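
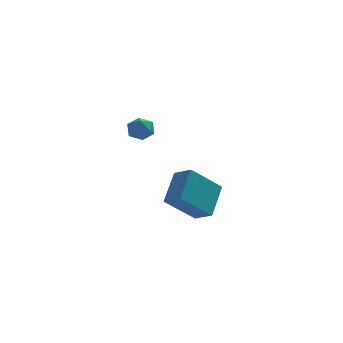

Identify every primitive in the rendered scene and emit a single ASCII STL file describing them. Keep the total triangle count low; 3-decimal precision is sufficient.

solid 
facet normal -0.616 -0.500 0.609
outer loop
vertex -4.517 -1.373 1.901
vertex -4.263 -1.983 1.657
vertex -3.963 -1.673 2.215
endloop
endfacet
facet normal -0.435 0.129 0.891
outer loop
vertex -4.517 -1.373 1.901
vertex -3.963 -1.673 2.215
vertex -3.973 -0.977 2.109
endloop
endfacet
facet normal -0.633 0.641 0.435
outer loop
vertex -4.517 -1.373 1.901
vertex -3.973 -0.977 2.109
vertex -4.279 -0.856 1.486
endloop
endfacet
facet normal -0.936 0.328 -0.129
outer loop
vertex -4.517 -1.373 1.901
vertex -4.279 -0.856 1.486
vertex -4.458 -1.477 1.207
endloop
endfacet
facet normal -0.926 -0.377 -0.022
outer loop
vertex -4.517 -1.373 1.901
vertex -4.458 -1.477 1.207
vertex -4.263 -1.983 1.657
endloop
endfacet
facet normal 0.278 0.149 0.949
outer loop
vertex -3.973 -0.977 2.109
vertex -3.963 -1.673 2.215
vertex -3.382 -1.343 1.993
endloop
endfacet
facet normal -0.016 -0.870 0.492
outer loop
vertex -3.963 -1.673 2.215
vertex -4.263 -1.983 1.657
vertex -3.561 -1.964 1.714
endloop
endfacet
facet normal -0.519 -0.671 -0.529
outer loop
vertex -4.263 -1.983 1.657
vertex -4.458 -1.477 1.207
vertex -3.867 -1.843 1.091
endloop
endfacet
facet normal -0.535 0.470 -0.702
outer loop
vertex -4.458 -1.477 1.207
vertex -4.279 -0.856 1.486
vertex -3.877 -1.147 0.985
endloop
endfacet
facet normal -0.044 0.977 0.211
outer loop
vertex -4.279 -0.856 1.486
vertex -3.973 -0.977 2.109
vertex -3.577 -0.837 1.543
endloop
endfacet
facet normal 0.936 -0.328 0.129
outer loop
vertex -3.323 -1.447 1.299
vertex -3.382 -1.343 1.993
vertex -3.561 -1.964 1.714
endloop
endfacet
facet normal 0.633 -0.641 -0.435
outer loop
vertex -3.323 -1.447 1.299
vertex -3.561 -1.964 1.714
vertex -3.867 -1.843 1.091
endloop
endfacet
facet normal 0.435 -0.129 -0.891
outer loop
vertex -3.323 -1.447 1.299
vertex -3.867 -1.843 1.091
vertex -3.877 -1.147 0.985
endloop
endfacet
facet normal 0.616 0.500 -0.609
outer loop
vertex -3.323 -1.447 1.299
vertex -3.877 -1.147 0.985
vertex -3.577 -0.837 1.543
endloop
endfacet
facet normal 0.926 0.377 0.022
outer loop
vertex -3.323 -1.447 1.299
vertex -3.577 -0.837 1.543
vertex -3.382 -1.343 1.993
endloop
endfacet
facet normal 0.535 -0.470 0.702
outer loop
vertex -3.561 -1.964 1.714
vertex -3.382 -1.343 1.993
vertex -3.963 -1.673 2.215
endloop
endfacet
facet normal 0.044 -0.977 -0.211
outer loop
vertex -3.867 -1.843 1.091
vertex -3.561 -1.964 1.714
vertex -4.263 -1.983 1.657
endloop
endfacet
facet normal -0.278 -0.149 -0.949
outer loop
vertex -3.877 -1.147 0.985
vertex -3.867 -1.843 1.091
vertex -4.458 -1.477 1.207
endloop
endfacet
facet normal 0.016 0.870 -0.492
outer loop
vertex -3.577 -0.837 1.543
vertex -3.877 -1.147 0.985
vertex -4.279 -0.856 1.486
endloop
endfacet
facet normal 0.519 0.671 0.529
outer loop
vertex -3.382 -1.343 1.993
vertex -3.577 -0.837 1.543
vertex -3.973 -0.977 2.109
endloop
endfacet
facet normal -0.629 0.639 -0.443
outer loop
vertex -2.092 2.395 -2.892
vertex -0.564 2.914 -4.313
vertex -2.719 0.941 -4.097
endloop
endfacet
facet normal -0.711 -0.241 0.661
outer loop
vertex -1.996 0.206 -3.587
vertex -2.092 2.395 -2.892
vertex -2.719 0.941 -4.097
endloop
endfacet
facet normal -0.629 0.639 -0.443
outer loop
vertex -2.719 0.941 -4.097
vertex -0.564 2.914 -4.313
vertex -1.192 1.46 -5.518
endloop
endfacet
facet normal -0.315 -0.731 -0.606
outer loop
vertex -1.192 1.46 -5.518
vertex -1.996 0.206 -3.587
vertex -2.719 0.941 -4.097
endloop
endfacet
facet normal 0.315 0.730 0.606
outer loop
vertex -2.092 2.395 -2.892
vertex 0.159 2.179 -3.803
vertex -0.564 2.914 -4.313
endloop
endfacet
facet normal -0.710 -0.241 0.661
outer loop
vertex -1.368 1.66 -2.382
vertex -2.092 2.395 -2.892
vertex -1.996 0.206 -3.587
endloop
endfacet
facet normal 0.315 0.731 0.606
outer loop
vertex -1.368 1.66 -2.382
vertex 0.159 2.179 -3.803
vertex -2.092 2.395 -2.892
endloop
endfacet
facet normal 0.711 0.241 -0.661
outer loop
vertex -0.564 2.914 -4.313
vertex 0.159 2.179 -3.803
vertex -1.192 1.46 -5.518
endloop
endfacet
facet normal -0.315 -0.731 -0.606
outer loop
vertex -0.468 0.725 -5.008
vertex -1.996 0.206 -3.587
vertex -1.192 1.46 -5.518
endloop
endfacet
facet normal 0.711 0.241 -0.661
outer loop
vertex -1.192 1.46 -5.518
vertex 0.159 2.179 -3.803
vertex -0.468 0.725 -5.008
endloop
endfacet
facet normal 0.629 -0.639 0.443
outer loop
vertex -0.468 0.725 -5.008
vertex -1.368 1.66 -2.382
vertex -1.996 0.206 -3.587
endloop
endfacet
facet normal 0.629 -0.639 0.443
outer loop
vertex 0.159 2.179 -3.803
vertex -1.368 1.66 -2.382
vertex -0.468 0.725 -5.008
endloop
endfacet

endsolid


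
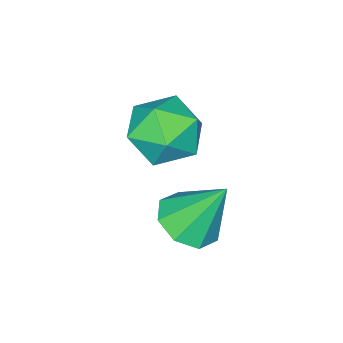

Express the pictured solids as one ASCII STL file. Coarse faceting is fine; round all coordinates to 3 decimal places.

solid 
facet normal 0.243 -0.458 -0.855
outer loop
vertex 0.207 3.621 -1.59
vertex -0.235 2.895 -1.327
vertex -0.446 3.631 -1.781
endloop
endfacet
facet normal 0.025 0.999 -0.035
outer loop
vertex 0.207 3.621 -1.59
vertex -0.446 3.631 -1.781
vertex -0.665 3.705 0.187
endloop
endfacet
facet normal 0.243 -0.458 -0.855
outer loop
vertex -0.446 3.631 -1.781
vertex -0.235 2.895 -1.327
vertex -0.976 3.209 -1.706
endloop
endfacet
facet normal -0.628 0.772 -0.099
outer loop
vertex -0.446 3.631 -1.781
vertex -0.976 3.209 -1.706
vertex -0.665 3.705 0.187
endloop
endfacet
facet normal 0.243 -0.458 -0.855
outer loop
vertex -0.976 3.209 -1.706
vertex -0.235 2.895 -1.327
vertex -1.072 2.603 -1.409
endloop
endfacet
facet normal -0.973 0.206 0.106
outer loop
vertex -0.976 3.209 -1.706
vertex -1.072 2.603 -1.409
vertex -0.665 3.705 0.187
endloop
endfacet
facet normal 0.244 -0.458 -0.855
outer loop
vertex -1.072 2.603 -1.409
vertex -0.235 2.895 -1.327
vertex -0.677 2.169 -1.064
endloop
endfacet
facet normal -0.807 -0.369 0.461
outer loop
vertex -1.072 2.603 -1.409
vertex -0.677 2.169 -1.064
vertex -0.665 3.705 0.187
endloop
endfacet
facet normal 0.243 -0.458 -0.855
outer loop
vertex -0.677 2.169 -1.064
vertex -0.235 2.895 -1.327
vertex -0.023 2.159 -0.873
endloop
endfacet
facet normal -0.230 -0.613 0.755
outer loop
vertex -0.677 2.169 -1.064
vertex -0.023 2.159 -0.873
vertex -0.665 3.705 0.187
endloop
endfacet
facet normal 0.243 -0.458 -0.855
outer loop
vertex -0.023 2.159 -0.873
vertex -0.235 2.895 -1.327
vertex 0.507 2.581 -0.948
endloop
endfacet
facet normal 0.423 -0.386 0.820
outer loop
vertex -0.023 2.159 -0.873
vertex 0.507 2.581 -0.948
vertex -0.665 3.705 0.187
endloop
endfacet
facet normal 0.243 -0.458 -0.855
outer loop
vertex 0.507 2.581 -0.948
vertex -0.235 2.895 -1.327
vertex 0.602 3.186 -1.245
endloop
endfacet
facet normal 0.768 0.181 0.614
outer loop
vertex 0.507 2.581 -0.948
vertex 0.602 3.186 -1.245
vertex -0.665 3.705 0.187
endloop
endfacet
facet normal 0.243 -0.458 -0.855
outer loop
vertex 0.602 3.186 -1.245
vertex -0.235 2.895 -1.327
vertex 0.207 3.621 -1.59
endloop
endfacet
facet normal 0.603 0.754 0.260
outer loop
vertex 0.602 3.186 -1.245
vertex 0.207 3.621 -1.59
vertex -0.665 3.705 0.187
endloop
endfacet
facet normal -0.561 0.827 0.034
outer loop
vertex -0.688 2.729 0.845
vertex -1.55 2.137 1.026
vertex -0.972 2.496 1.841
endloop
endfacet
facet normal 0.104 0.961 0.255
outer loop
vertex -0.688 2.729 0.845
vertex -0.972 2.496 1.841
vertex 0.051 2.46 1.559
endloop
endfacet
facet normal 0.551 0.788 -0.273
outer loop
vertex -0.688 2.729 0.845
vertex 0.051 2.46 1.559
vertex 0.105 2.079 0.569
endloop
endfacet
facet normal 0.163 0.547 -0.821
outer loop
vertex -0.688 2.729 0.845
vertex 0.105 2.079 0.569
vertex -0.885 1.879 0.239
endloop
endfacet
facet normal -0.525 0.571 -0.631
outer loop
vertex -0.688 2.729 0.845
vertex -0.885 1.879 0.239
vertex -1.55 2.137 1.026
endloop
endfacet
facet normal 0.242 0.534 0.810
outer loop
vertex 0.051 2.46 1.559
vertex -0.972 2.496 1.841
vertex -0.355 1.701 2.181
endloop
endfacet
facet normal -0.834 0.317 0.452
outer loop
vertex -0.972 2.496 1.841
vertex -1.55 2.137 1.026
vertex -1.345 1.501 1.851
endloop
endfacet
facet normal -0.776 -0.096 -0.624
outer loop
vertex -1.55 2.137 1.026
vertex -0.885 1.879 0.239
vertex -1.291 1.12 0.861
endloop
endfacet
facet normal 0.338 -0.136 -0.931
outer loop
vertex -0.885 1.879 0.239
vertex 0.105 2.079 0.569
vertex -0.268 1.084 0.579
endloop
endfacet
facet normal 0.966 0.253 -0.045
outer loop
vertex 0.105 2.079 0.569
vertex 0.051 2.46 1.559
vertex 0.31 1.443 1.394
endloop
endfacet
facet normal -0.163 -0.547 0.821
outer loop
vertex -0.552 0.851 1.575
vertex -0.355 1.701 2.181
vertex -1.345 1.501 1.851
endloop
endfacet
facet normal -0.551 -0.788 0.273
outer loop
vertex -0.552 0.851 1.575
vertex -1.345 1.501 1.851
vertex -1.291 1.12 0.861
endloop
endfacet
facet normal -0.104 -0.961 -0.255
outer loop
vertex -0.552 0.851 1.575
vertex -1.291 1.12 0.861
vertex -0.268 1.084 0.579
endloop
endfacet
facet normal 0.561 -0.827 -0.034
outer loop
vertex -0.552 0.851 1.575
vertex -0.268 1.084 0.579
vertex 0.31 1.443 1.394
endloop
endfacet
facet normal 0.525 -0.571 0.631
outer loop
vertex -0.552 0.851 1.575
vertex 0.31 1.443 1.394
vertex -0.355 1.701 2.181
endloop
endfacet
facet normal -0.338 0.136 0.931
outer loop
vertex -1.345 1.501 1.851
vertex -0.355 1.701 2.181
vertex -0.972 2.496 1.841
endloop
endfacet
facet normal -0.966 -0.253 0.045
outer loop
vertex -1.291 1.12 0.861
vertex -1.345 1.501 1.851
vertex -1.55 2.137 1.026
endloop
endfacet
facet normal -0.242 -0.534 -0.810
outer loop
vertex -0.268 1.084 0.579
vertex -1.291 1.12 0.861
vertex -0.885 1.879 0.239
endloop
endfacet
facet normal 0.834 -0.317 -0.452
outer loop
vertex 0.31 1.443 1.394
vertex -0.268 1.084 0.579
vertex 0.105 2.079 0.569
endloop
endfacet
facet normal 0.776 0.096 0.624
outer loop
vertex -0.355 1.701 2.181
vertex 0.31 1.443 1.394
vertex 0.051 2.46 1.559
endloop
endfacet

endsolid


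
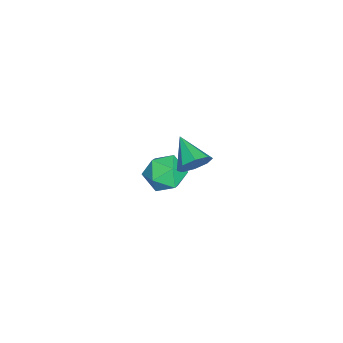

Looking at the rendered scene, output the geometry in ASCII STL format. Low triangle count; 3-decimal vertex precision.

solid 
facet normal -0.052 0.065 0.997
outer loop
vertex -0.767 0.98 -1.758
vertex -1.68 0.78 -1.793
vertex -1.053 0.09 -1.715
endloop
endfacet
facet normal 0.595 -0.153 0.789
outer loop
vertex -0.767 0.98 -1.758
vertex -1.053 0.09 -1.715
vertex -0.308 0.317 -2.233
endloop
endfacet
facet normal 0.868 0.345 0.357
outer loop
vertex -0.767 0.98 -1.758
vertex -0.308 0.317 -2.233
vertex -0.474 1.147 -2.631
endloop
endfacet
facet normal 0.389 0.872 0.297
outer loop
vertex -0.767 0.98 -1.758
vertex -0.474 1.147 -2.631
vertex -1.323 1.433 -2.359
endloop
endfacet
facet normal -0.180 0.699 0.693
outer loop
vertex -0.767 0.98 -1.758
vertex -1.323 1.433 -2.359
vertex -1.68 0.78 -1.793
endloop
endfacet
facet normal 0.515 -0.752 0.411
outer loop
vertex -0.308 0.317 -2.233
vertex -1.053 0.09 -1.715
vertex -0.937 -0.293 -2.561
endloop
endfacet
facet normal -0.532 -0.399 0.747
outer loop
vertex -1.053 0.09 -1.715
vertex -1.68 0.78 -1.793
vertex -1.786 -0.007 -2.289
endloop
endfacet
facet normal -0.738 0.624 0.255
outer loop
vertex -1.68 0.78 -1.793
vertex -1.323 1.433 -2.359
vertex -1.952 0.823 -2.687
endloop
endfacet
facet normal 0.182 0.905 -0.385
outer loop
vertex -1.323 1.433 -2.359
vertex -0.474 1.147 -2.631
vertex -1.207 1.05 -3.205
endloop
endfacet
facet normal 0.956 0.053 -0.288
outer loop
vertex -0.474 1.147 -2.631
vertex -0.308 0.317 -2.233
vertex -0.58 0.36 -3.127
endloop
endfacet
facet normal -0.389 -0.872 -0.297
outer loop
vertex -1.493 0.16 -3.162
vertex -0.937 -0.293 -2.561
vertex -1.786 -0.007 -2.289
endloop
endfacet
facet normal -0.868 -0.345 -0.357
outer loop
vertex -1.493 0.16 -3.162
vertex -1.786 -0.007 -2.289
vertex -1.952 0.823 -2.687
endloop
endfacet
facet normal -0.595 0.153 -0.789
outer loop
vertex -1.493 0.16 -3.162
vertex -1.952 0.823 -2.687
vertex -1.207 1.05 -3.205
endloop
endfacet
facet normal 0.052 -0.065 -0.997
outer loop
vertex -1.493 0.16 -3.162
vertex -1.207 1.05 -3.205
vertex -0.58 0.36 -3.127
endloop
endfacet
facet normal 0.180 -0.699 -0.693
outer loop
vertex -1.493 0.16 -3.162
vertex -0.58 0.36 -3.127
vertex -0.937 -0.293 -2.561
endloop
endfacet
facet normal -0.182 -0.905 0.385
outer loop
vertex -1.786 -0.007 -2.289
vertex -0.937 -0.293 -2.561
vertex -1.053 0.09 -1.715
endloop
endfacet
facet normal -0.956 -0.053 0.288
outer loop
vertex -1.952 0.823 -2.687
vertex -1.786 -0.007 -2.289
vertex -1.68 0.78 -1.793
endloop
endfacet
facet normal -0.515 0.752 -0.411
outer loop
vertex -1.207 1.05 -3.205
vertex -1.952 0.823 -2.687
vertex -1.323 1.433 -2.359
endloop
endfacet
facet normal 0.532 0.399 -0.747
outer loop
vertex -0.58 0.36 -3.127
vertex -1.207 1.05 -3.205
vertex -0.474 1.147 -2.631
endloop
endfacet
facet normal 0.738 -0.624 -0.255
outer loop
vertex -0.937 -0.293 -2.561
vertex -0.58 0.36 -3.127
vertex -0.308 0.317 -2.233
endloop
endfacet
facet normal 0.655 0.585 -0.478
outer loop
vertex 3.475 2.47 2.6
vertex 2.962 2.786 2.284
vertex 3.301 2.882 2.866
endloop
endfacet
facet normal 0.331 -0.409 0.850
outer loop
vertex 3.475 2.47 2.6
vertex 3.301 2.882 2.866
vertex 2.098 2.014 2.916
endloop
endfacet
facet normal 0.656 0.584 -0.478
outer loop
vertex 3.301 2.882 2.866
vertex 2.962 2.786 2.284
vertex 2.929 3.238 2.791
endloop
endfacet
facet normal -0.062 0.143 0.988
outer loop
vertex 3.301 2.882 2.866
vertex 2.929 3.238 2.791
vertex 2.098 2.014 2.916
endloop
endfacet
facet normal 0.655 0.585 -0.479
outer loop
vertex 2.929 3.238 2.791
vertex 2.962 2.786 2.284
vertex 2.576 3.329 2.419
endloop
endfacet
facet normal -0.583 0.464 0.667
outer loop
vertex 2.929 3.238 2.791
vertex 2.576 3.329 2.419
vertex 2.098 2.014 2.916
endloop
endfacet
facet normal 0.655 0.585 -0.479
outer loop
vertex 2.576 3.329 2.419
vertex 2.962 2.786 2.284
vertex 2.449 3.102 1.968
endloop
endfacet
facet normal -0.927 0.366 0.077
outer loop
vertex 2.576 3.329 2.419
vertex 2.449 3.102 1.968
vertex 2.098 2.014 2.916
endloop
endfacet
facet normal 0.655 0.585 -0.479
outer loop
vertex 2.449 3.102 1.968
vertex 2.962 2.786 2.284
vertex 2.623 2.69 1.703
endloop
endfacet
facet normal -0.893 -0.095 -0.439
outer loop
vertex 2.449 3.102 1.968
vertex 2.623 2.69 1.703
vertex 2.098 2.014 2.916
endloop
endfacet
facet normal 0.654 0.586 -0.478
outer loop
vertex 2.623 2.69 1.703
vertex 2.962 2.786 2.284
vertex 2.996 2.334 1.777
endloop
endfacet
facet normal -0.501 -0.645 -0.577
outer loop
vertex 2.623 2.69 1.703
vertex 2.996 2.334 1.777
vertex 2.098 2.014 2.916
endloop
endfacet
facet normal 0.655 0.585 -0.478
outer loop
vertex 2.996 2.334 1.777
vertex 2.962 2.786 2.284
vertex 3.349 2.243 2.149
endloop
endfacet
facet normal 0.020 -0.967 -0.256
outer loop
vertex 2.996 2.334 1.777
vertex 3.349 2.243 2.149
vertex 2.098 2.014 2.916
endloop
endfacet
facet normal 0.655 0.586 -0.478
outer loop
vertex 3.349 2.243 2.149
vertex 2.962 2.786 2.284
vertex 3.475 2.47 2.6
endloop
endfacet
facet normal 0.365 -0.869 0.335
outer loop
vertex 3.349 2.243 2.149
vertex 3.475 2.47 2.6
vertex 2.098 2.014 2.916
endloop
endfacet

endsolid


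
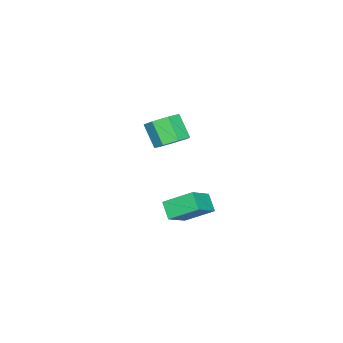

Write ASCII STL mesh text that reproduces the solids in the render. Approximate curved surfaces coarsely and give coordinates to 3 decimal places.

solid 
facet normal 0.275 0.548 -0.790
outer loop
vertex -2.657 -1.202 -2.11
vertex -3.173 -1.878 -2.759
vertex -3.547 -0.999 -2.279
endloop
endfacet
facet normal 0.073 0.807 0.586
outer loop
vertex -2.657 -1.202 -2.11
vertex -3.547 -0.999 -2.279
vertex -3.131 -2.145 -0.752
endloop
endfacet
facet normal 0.074 0.807 0.586
outer loop
vertex -3.131 -2.145 -0.752
vertex -3.547 -0.999 -2.279
vertex -4.021 -1.942 -0.92
endloop
endfacet
facet normal -0.274 -0.548 0.790
outer loop
vertex -3.131 -2.145 -0.752
vertex -4.021 -1.942 -0.92
vertex -3.647 -2.822 -1.401
endloop
endfacet
facet normal 0.274 0.548 -0.790
outer loop
vertex -3.547 -0.999 -2.279
vertex -3.173 -1.878 -2.759
vertex -4.156 -1.458 -2.809
endloop
endfacet
facet normal -0.703 0.675 0.223
outer loop
vertex -3.547 -0.999 -2.279
vertex -4.156 -1.458 -2.809
vertex -4.021 -1.942 -0.92
endloop
endfacet
facet normal -0.704 0.674 0.223
outer loop
vertex -4.021 -1.942 -0.92
vertex -4.156 -1.458 -2.809
vertex -4.629 -2.401 -1.451
endloop
endfacet
facet normal -0.275 -0.549 0.789
outer loop
vertex -4.021 -1.942 -0.92
vertex -4.629 -2.401 -1.451
vertex -3.647 -2.822 -1.401
endloop
endfacet
facet normal 0.275 0.549 -0.789
outer loop
vertex -4.156 -1.458 -2.809
vertex -3.173 -1.878 -2.759
vertex -4.024 -2.233 -3.302
endloop
endfacet
facet normal -0.951 0.034 -0.308
outer loop
vertex -4.156 -1.458 -2.809
vertex -4.024 -2.233 -3.302
vertex -4.629 -2.401 -1.451
endloop
endfacet
facet normal -0.951 0.035 -0.308
outer loop
vertex -4.629 -2.401 -1.451
vertex -4.024 -2.233 -3.302
vertex -4.498 -3.176 -1.944
endloop
endfacet
facet normal -0.275 -0.549 0.789
outer loop
vertex -4.629 -2.401 -1.451
vertex -4.498 -3.176 -1.944
vertex -3.647 -2.822 -1.401
endloop
endfacet
facet normal 0.275 0.548 -0.790
outer loop
vertex -4.024 -2.233 -3.302
vertex -3.173 -1.878 -2.759
vertex -3.252 -2.742 -3.386
endloop
endfacet
facet normal -0.482 -0.632 -0.607
outer loop
vertex -4.024 -2.233 -3.302
vertex -3.252 -2.742 -3.386
vertex -4.498 -3.176 -1.944
endloop
endfacet
facet normal -0.482 -0.632 -0.607
outer loop
vertex -4.498 -3.176 -1.944
vertex -3.252 -2.742 -3.386
vertex -3.725 -3.685 -2.028
endloop
endfacet
facet normal -0.275 -0.549 0.789
outer loop
vertex -4.498 -3.176 -1.944
vertex -3.725 -3.685 -2.028
vertex -3.647 -2.822 -1.401
endloop
endfacet
facet normal 0.275 0.548 -0.790
outer loop
vertex -3.252 -2.742 -3.386
vertex -3.173 -1.878 -2.759
vertex -2.42 -2.6 -2.998
endloop
endfacet
facet normal 0.350 -0.822 -0.449
outer loop
vertex -3.252 -2.742 -3.386
vertex -2.42 -2.6 -2.998
vertex -3.725 -3.685 -2.028
endloop
endfacet
facet normal 0.350 -0.822 -0.449
outer loop
vertex -3.725 -3.685 -2.028
vertex -2.42 -2.6 -2.998
vertex -2.894 -3.543 -1.64
endloop
endfacet
facet normal -0.275 -0.549 0.790
outer loop
vertex -3.725 -3.685 -2.028
vertex -2.894 -3.543 -1.64
vertex -3.647 -2.822 -1.401
endloop
endfacet
facet normal 0.275 0.549 -0.789
outer loop
vertex -2.42 -2.6 -2.998
vertex -3.173 -1.878 -2.759
vertex -2.156 -1.915 -2.43
endloop
endfacet
facet normal 0.918 -0.393 0.047
outer loop
vertex -2.42 -2.6 -2.998
vertex -2.156 -1.915 -2.43
vertex -2.894 -3.543 -1.64
endloop
endfacet
facet normal 0.918 -0.394 0.046
outer loop
vertex -2.894 -3.543 -1.64
vertex -2.156 -1.915 -2.43
vertex -2.629 -2.858 -1.072
endloop
endfacet
facet normal -0.275 -0.549 0.790
outer loop
vertex -2.894 -3.543 -1.64
vertex -2.629 -2.858 -1.072
vertex -3.647 -2.822 -1.401
endloop
endfacet
facet normal 0.275 0.548 -0.790
outer loop
vertex -2.156 -1.915 -2.43
vertex -3.173 -1.878 -2.759
vertex -2.657 -1.202 -2.11
endloop
endfacet
facet normal 0.796 0.331 0.507
outer loop
vertex -2.156 -1.915 -2.43
vertex -2.657 -1.202 -2.11
vertex -2.629 -2.858 -1.072
endloop
endfacet
facet normal 0.795 0.332 0.508
outer loop
vertex -2.629 -2.858 -1.072
vertex -2.657 -1.202 -2.11
vertex -3.131 -2.145 -0.752
endloop
endfacet
facet normal -0.275 -0.548 0.790
outer loop
vertex -2.629 -2.858 -1.072
vertex -3.131 -2.145 -0.752
vertex -3.647 -2.822 -1.401
endloop
endfacet
facet normal -0.846 0.089 -0.525
outer loop
vertex 2.267 1.518 -3.527
vertex 1.829 3.024 -2.565
vertex 2.815 2.171 -4.299
endloop
endfacet
facet normal 0.238 -0.818 -0.523
outer loop
vertex 4.271 2.016 -3.395
vertex 2.267 1.518 -3.527
vertex 2.815 2.171 -4.299
endloop
endfacet
facet normal -0.846 0.091 -0.526
outer loop
vertex 2.815 2.171 -4.299
vertex 1.829 3.024 -2.565
vertex 2.378 3.677 -3.336
endloop
endfacet
facet normal 0.477 0.568 -0.671
outer loop
vertex 2.378 3.677 -3.336
vertex 4.271 2.016 -3.395
vertex 2.815 2.171 -4.299
endloop
endfacet
facet normal -0.477 -0.567 0.671
outer loop
vertex 2.267 1.518 -3.527
vertex 3.285 2.869 -1.661
vertex 1.829 3.024 -2.565
endloop
endfacet
facet normal 0.238 -0.818 -0.524
outer loop
vertex 3.722 1.363 -2.624
vertex 2.267 1.518 -3.527
vertex 4.271 2.016 -3.395
endloop
endfacet
facet normal -0.477 -0.568 0.671
outer loop
vertex 3.722 1.363 -2.624
vertex 3.285 2.869 -1.661
vertex 2.267 1.518 -3.527
endloop
endfacet
facet normal -0.238 0.818 0.523
outer loop
vertex 1.829 3.024 -2.565
vertex 3.285 2.869 -1.661
vertex 2.378 3.677 -3.336
endloop
endfacet
facet normal 0.477 0.567 -0.671
outer loop
vertex 3.833 3.522 -2.433
vertex 4.271 2.016 -3.395
vertex 2.378 3.677 -3.336
endloop
endfacet
facet normal -0.238 0.818 0.523
outer loop
vertex 2.378 3.677 -3.336
vertex 3.285 2.869 -1.661
vertex 3.833 3.522 -2.433
endloop
endfacet
facet normal 0.846 -0.090 0.526
outer loop
vertex 3.833 3.522 -2.433
vertex 3.722 1.363 -2.624
vertex 4.271 2.016 -3.395
endloop
endfacet
facet normal 0.846 -0.090 0.525
outer loop
vertex 3.285 2.869 -1.661
vertex 3.722 1.363 -2.624
vertex 3.833 3.522 -2.433
endloop
endfacet

endsolid


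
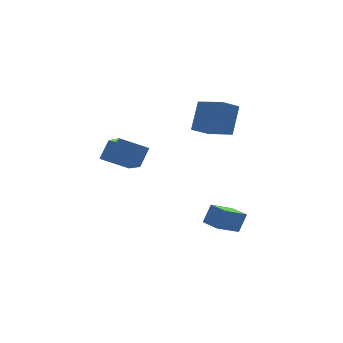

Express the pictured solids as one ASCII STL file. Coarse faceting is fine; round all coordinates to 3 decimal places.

solid 
facet normal -0.851 -0.275 0.448
outer loop
vertex 1.409 -0.917 -1.998
vertex 1.068 0.097 -2.023
vertex 0.941 -1.1 -2.999
endloop
endfacet
facet normal 0.318 -0.948 0.024
outer loop
vertex 2.192 -0.697 -3.657
vertex 1.409 -0.917 -1.998
vertex 0.941 -1.1 -2.999
endloop
endfacet
facet normal -0.851 -0.275 0.448
outer loop
vertex 0.941 -1.1 -2.999
vertex 1.068 0.097 -2.023
vertex 0.6 -0.086 -3.025
endloop
endfacet
facet normal -0.418 -0.163 -0.894
outer loop
vertex 0.6 -0.086 -3.025
vertex 2.192 -0.697 -3.657
vertex 0.941 -1.1 -2.999
endloop
endfacet
facet normal 0.418 0.163 0.894
outer loop
vertex 1.409 -0.917 -1.998
vertex 2.319 0.5 -2.681
vertex 1.068 0.097 -2.023
endloop
endfacet
facet normal 0.318 -0.948 0.024
outer loop
vertex 2.66 -0.514 -2.655
vertex 1.409 -0.917 -1.998
vertex 2.192 -0.697 -3.657
endloop
endfacet
facet normal 0.417 0.163 0.894
outer loop
vertex 2.66 -0.514 -2.655
vertex 2.319 0.5 -2.681
vertex 1.409 -0.917 -1.998
endloop
endfacet
facet normal -0.318 0.948 -0.024
outer loop
vertex 1.068 0.097 -2.023
vertex 2.319 0.5 -2.681
vertex 0.6 -0.086 -3.025
endloop
endfacet
facet normal -0.417 -0.162 -0.894
outer loop
vertex 1.851 0.317 -3.682
vertex 2.192 -0.697 -3.657
vertex 0.6 -0.086 -3.025
endloop
endfacet
facet normal -0.318 0.948 -0.025
outer loop
vertex 0.6 -0.086 -3.025
vertex 2.319 0.5 -2.681
vertex 1.851 0.317 -3.682
endloop
endfacet
facet normal 0.851 0.275 -0.448
outer loop
vertex 1.851 0.317 -3.682
vertex 2.66 -0.514 -2.655
vertex 2.192 -0.697 -3.657
endloop
endfacet
facet normal 0.851 0.275 -0.448
outer loop
vertex 2.319 0.5 -2.681
vertex 2.66 -0.514 -2.655
vertex 1.851 0.317 -3.682
endloop
endfacet
facet normal -0.865 0.233 0.445
outer loop
vertex -3.603 1.058 1.472
vertex -2.995 1.535 2.404
vertex -3.594 2.81 0.57
endloop
endfacet
facet normal -0.503 -0.394 -0.770
outer loop
vertex -2.245 2.445 -0.124
vertex -3.603 1.058 1.472
vertex -3.594 2.81 0.57
endloop
endfacet
facet normal -0.864 0.234 0.445
outer loop
vertex -3.594 2.81 0.57
vertex -2.995 1.535 2.404
vertex -2.986 3.286 1.501
endloop
endfacet
facet normal 0.005 0.889 -0.458
outer loop
vertex -2.986 3.286 1.501
vertex -2.245 2.445 -0.124
vertex -3.594 2.81 0.57
endloop
endfacet
facet normal -0.005 -0.889 0.458
outer loop
vertex -3.603 1.058 1.472
vertex -1.646 1.17 1.71
vertex -2.995 1.535 2.404
endloop
endfacet
facet normal -0.502 -0.394 -0.770
outer loop
vertex -2.254 0.694 0.779
vertex -3.603 1.058 1.472
vertex -2.245 2.445 -0.124
endloop
endfacet
facet normal -0.005 -0.889 0.458
outer loop
vertex -2.254 0.694 0.779
vertex -1.646 1.17 1.71
vertex -3.603 1.058 1.472
endloop
endfacet
facet normal 0.503 0.394 0.769
outer loop
vertex -2.995 1.535 2.404
vertex -1.646 1.17 1.71
vertex -2.986 3.286 1.501
endloop
endfacet
facet normal 0.005 0.889 -0.458
outer loop
vertex -1.637 2.922 0.808
vertex -2.245 2.445 -0.124
vertex -2.986 3.286 1.501
endloop
endfacet
facet normal 0.502 0.394 0.770
outer loop
vertex -2.986 3.286 1.501
vertex -1.646 1.17 1.71
vertex -1.637 2.922 0.808
endloop
endfacet
facet normal 0.865 -0.234 -0.445
outer loop
vertex -1.637 2.922 0.808
vertex -2.254 0.694 0.779
vertex -2.245 2.445 -0.124
endloop
endfacet
facet normal 0.864 -0.234 -0.445
outer loop
vertex -1.646 1.17 1.71
vertex -2.254 0.694 0.779
vertex -1.637 2.922 0.808
endloop
endfacet
facet normal -0.349 -0.432 -0.832
outer loop
vertex 1.377 0.328 2.795
vertex 0.673 1.822 2.314
vertex 2.313 0.598 2.262
endloop
endfacet
facet normal 0.410 -0.869 0.279
outer loop
vertex 2.927 1.358 3.726
vertex 1.377 0.328 2.795
vertex 2.313 0.598 2.262
endloop
endfacet
facet normal -0.348 -0.432 -0.832
outer loop
vertex 2.313 0.598 2.262
vertex 0.673 1.822 2.314
vertex 1.609 2.092 1.782
endloop
endfacet
facet normal 0.843 0.243 -0.480
outer loop
vertex 1.609 2.092 1.782
vertex 2.927 1.358 3.726
vertex 2.313 0.598 2.262
endloop
endfacet
facet normal -0.843 -0.243 0.480
outer loop
vertex 1.377 0.328 2.795
vertex 1.287 2.582 3.778
vertex 0.673 1.822 2.314
endloop
endfacet
facet normal 0.409 -0.869 0.279
outer loop
vertex 1.991 1.088 4.258
vertex 1.377 0.328 2.795
vertex 2.927 1.358 3.726
endloop
endfacet
facet normal -0.843 -0.243 0.480
outer loop
vertex 1.991 1.088 4.258
vertex 1.287 2.582 3.778
vertex 1.377 0.328 2.795
endloop
endfacet
facet normal -0.409 0.869 -0.279
outer loop
vertex 0.673 1.822 2.314
vertex 1.287 2.582 3.778
vertex 1.609 2.092 1.782
endloop
endfacet
facet normal 0.843 0.243 -0.480
outer loop
vertex 2.223 2.852 3.245
vertex 2.927 1.358 3.726
vertex 1.609 2.092 1.782
endloop
endfacet
facet normal -0.410 0.868 -0.279
outer loop
vertex 1.609 2.092 1.782
vertex 1.287 2.582 3.778
vertex 2.223 2.852 3.245
endloop
endfacet
facet normal 0.348 0.432 0.832
outer loop
vertex 2.223 2.852 3.245
vertex 1.991 1.088 4.258
vertex 2.927 1.358 3.726
endloop
endfacet
facet normal 0.349 0.432 0.832
outer loop
vertex 1.287 2.582 3.778
vertex 1.991 1.088 4.258
vertex 2.223 2.852 3.245
endloop
endfacet

endsolid


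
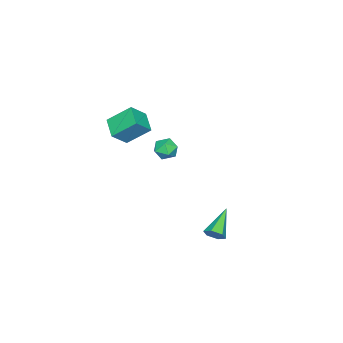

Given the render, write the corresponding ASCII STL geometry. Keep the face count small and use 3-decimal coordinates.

solid 
facet normal -0.669 0.305 -0.678
outer loop
vertex 1.294 -2.682 2.246
vertex 2.031 -1.976 1.836
vertex 1.74 -3.66 1.365
endloop
endfacet
facet normal -0.671 -0.641 0.372
outer loop
vertex 2.449 -3.984 2.084
vertex 1.294 -2.682 2.246
vertex 1.74 -3.66 1.365
endloop
endfacet
facet normal -0.669 0.305 -0.678
outer loop
vertex 1.74 -3.66 1.365
vertex 2.031 -1.976 1.836
vertex 2.477 -2.955 0.955
endloop
endfacet
facet normal 0.321 -0.704 -0.634
outer loop
vertex 2.477 -2.955 0.955
vertex 2.449 -3.984 2.084
vertex 1.74 -3.66 1.365
endloop
endfacet
facet normal -0.321 0.704 0.634
outer loop
vertex 1.294 -2.682 2.246
vertex 2.74 -2.3 2.555
vertex 2.031 -1.976 1.836
endloop
endfacet
facet normal -0.671 -0.641 0.373
outer loop
vertex 2.003 -3.005 2.965
vertex 1.294 -2.682 2.246
vertex 2.449 -3.984 2.084
endloop
endfacet
facet normal -0.321 0.704 0.633
outer loop
vertex 2.003 -3.005 2.965
vertex 2.74 -2.3 2.555
vertex 1.294 -2.682 2.246
endloop
endfacet
facet normal 0.671 0.641 -0.373
outer loop
vertex 2.031 -1.976 1.836
vertex 2.74 -2.3 2.555
vertex 2.477 -2.955 0.955
endloop
endfacet
facet normal 0.322 -0.704 -0.633
outer loop
vertex 3.186 -3.278 1.674
vertex 2.449 -3.984 2.084
vertex 2.477 -2.955 0.955
endloop
endfacet
facet normal 0.670 0.642 -0.373
outer loop
vertex 2.477 -2.955 0.955
vertex 2.74 -2.3 2.555
vertex 3.186 -3.278 1.674
endloop
endfacet
facet normal 0.669 -0.305 0.678
outer loop
vertex 3.186 -3.278 1.674
vertex 2.003 -3.005 2.965
vertex 2.449 -3.984 2.084
endloop
endfacet
facet normal 0.669 -0.305 0.678
outer loop
vertex 2.74 -2.3 2.555
vertex 2.003 -3.005 2.965
vertex 3.186 -3.278 1.674
endloop
endfacet
facet normal -0.714 0.525 0.463
outer loop
vertex -0.195 -1.949 -0.484
vertex -0.643 -2.267 -0.814
vertex -0.441 -2.492 -0.248
endloop
endfacet
facet normal -0.142 0.448 0.883
outer loop
vertex -0.195 -1.949 -0.484
vertex -0.441 -2.492 -0.248
vertex 0.189 -2.379 -0.204
endloop
endfacet
facet normal 0.419 0.728 0.543
outer loop
vertex -0.195 -1.949 -0.484
vertex 0.189 -2.379 -0.204
vertex 0.376 -2.085 -0.742
endloop
endfacet
facet normal 0.194 0.977 -0.086
outer loop
vertex -0.195 -1.949 -0.484
vertex 0.376 -2.085 -0.742
vertex -0.138 -2.016 -1.119
endloop
endfacet
facet normal -0.505 0.852 -0.135
outer loop
vertex -0.195 -1.949 -0.484
vertex -0.138 -2.016 -1.119
vertex -0.643 -2.267 -0.814
endloop
endfacet
facet normal -0.022 -0.252 0.968
outer loop
vertex 0.189 -2.379 -0.204
vertex -0.441 -2.492 -0.248
vertex -0.022 -2.964 -0.361
endloop
endfacet
facet normal -0.949 -0.127 0.288
outer loop
vertex -0.441 -2.492 -0.248
vertex -0.643 -2.267 -0.814
vertex -0.536 -2.895 -0.738
endloop
endfacet
facet normal -0.612 0.403 -0.681
outer loop
vertex -0.643 -2.267 -0.814
vertex -0.138 -2.016 -1.119
vertex -0.349 -2.601 -1.276
endloop
endfacet
facet normal 0.522 0.607 -0.600
outer loop
vertex -0.138 -2.016 -1.119
vertex 0.376 -2.085 -0.742
vertex 0.281 -2.488 -1.232
endloop
endfacet
facet normal 0.886 0.202 0.418
outer loop
vertex 0.376 -2.085 -0.742
vertex 0.189 -2.379 -0.204
vertex 0.483 -2.713 -0.666
endloop
endfacet
facet normal -0.194 -0.977 0.086
outer loop
vertex 0.035 -3.031 -0.996
vertex -0.022 -2.964 -0.361
vertex -0.536 -2.895 -0.738
endloop
endfacet
facet normal -0.419 -0.728 -0.543
outer loop
vertex 0.035 -3.031 -0.996
vertex -0.536 -2.895 -0.738
vertex -0.349 -2.601 -1.276
endloop
endfacet
facet normal 0.142 -0.448 -0.883
outer loop
vertex 0.035 -3.031 -0.996
vertex -0.349 -2.601 -1.276
vertex 0.281 -2.488 -1.232
endloop
endfacet
facet normal 0.714 -0.525 -0.463
outer loop
vertex 0.035 -3.031 -0.996
vertex 0.281 -2.488 -1.232
vertex 0.483 -2.713 -0.666
endloop
endfacet
facet normal 0.505 -0.852 0.135
outer loop
vertex 0.035 -3.031 -0.996
vertex 0.483 -2.713 -0.666
vertex -0.022 -2.964 -0.361
endloop
endfacet
facet normal -0.522 -0.607 0.600
outer loop
vertex -0.536 -2.895 -0.738
vertex -0.022 -2.964 -0.361
vertex -0.441 -2.492 -0.248
endloop
endfacet
facet normal -0.886 -0.202 -0.418
outer loop
vertex -0.349 -2.601 -1.276
vertex -0.536 -2.895 -0.738
vertex -0.643 -2.267 -0.814
endloop
endfacet
facet normal 0.022 0.252 -0.968
outer loop
vertex 0.281 -2.488 -1.232
vertex -0.349 -2.601 -1.276
vertex -0.138 -2.016 -1.119
endloop
endfacet
facet normal 0.949 0.127 -0.288
outer loop
vertex 0.483 -2.713 -0.666
vertex 0.281 -2.488 -1.232
vertex 0.376 -2.085 -0.742
endloop
endfacet
facet normal 0.612 -0.403 0.681
outer loop
vertex -0.022 -2.964 -0.361
vertex 0.483 -2.713 -0.666
vertex 0.189 -2.379 -0.204
endloop
endfacet
facet normal 0.845 0.100 -0.526
outer loop
vertex 2.252 1.14 -3.494
vertex 1.97 1.16 -3.943
vertex 2.081 1.607 -3.68
endloop
endfacet
facet normal 0.179 0.420 0.890
outer loop
vertex 2.252 1.14 -3.494
vertex 2.081 1.607 -3.68
vertex 0.61 1.0 -3.097
endloop
endfacet
facet normal 0.845 0.099 -0.525
outer loop
vertex 2.081 1.607 -3.68
vertex 1.97 1.16 -3.943
vertex 1.8 1.626 -4.129
endloop
endfacet
facet normal -0.295 0.929 0.224
outer loop
vertex 2.081 1.607 -3.68
vertex 1.8 1.626 -4.129
vertex 0.61 1.0 -3.097
endloop
endfacet
facet normal 0.845 0.099 -0.525
outer loop
vertex 1.8 1.626 -4.129
vertex 1.97 1.16 -3.943
vertex 1.689 1.18 -4.392
endloop
endfacet
facet normal -0.705 0.482 -0.520
outer loop
vertex 1.8 1.626 -4.129
vertex 1.689 1.18 -4.392
vertex 0.61 1.0 -3.097
endloop
endfacet
facet normal 0.845 0.099 -0.525
outer loop
vertex 1.689 1.18 -4.392
vertex 1.97 1.16 -3.943
vertex 1.859 0.714 -4.206
endloop
endfacet
facet normal -0.643 -0.475 -0.601
outer loop
vertex 1.689 1.18 -4.392
vertex 1.859 0.714 -4.206
vertex 0.61 1.0 -3.097
endloop
endfacet
facet normal 0.845 0.100 -0.526
outer loop
vertex 1.859 0.714 -4.206
vertex 1.97 1.16 -3.943
vertex 2.141 0.694 -3.757
endloop
endfacet
facet normal -0.170 -0.984 0.063
outer loop
vertex 1.859 0.714 -4.206
vertex 2.141 0.694 -3.757
vertex 0.61 1.0 -3.097
endloop
endfacet
facet normal 0.845 0.100 -0.526
outer loop
vertex 2.141 0.694 -3.757
vertex 1.97 1.16 -3.943
vertex 2.252 1.14 -3.494
endloop
endfacet
facet normal 0.241 -0.537 0.808
outer loop
vertex 2.141 0.694 -3.757
vertex 2.252 1.14 -3.494
vertex 0.61 1.0 -3.097
endloop
endfacet

endsolid


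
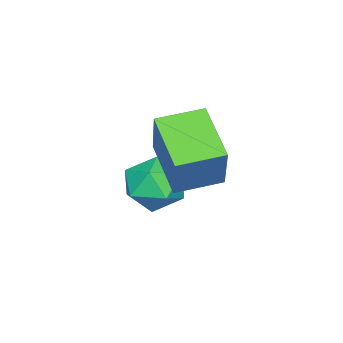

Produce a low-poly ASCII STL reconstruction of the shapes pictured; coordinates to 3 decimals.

solid 
facet normal -0.564 0.825 0.042
outer loop
vertex -3.177 0.46 -0.801
vertex -3.918 -0.074 -0.259
vertex -3.141 0.431 0.26
endloop
endfacet
facet normal 0.131 0.991 0.023
outer loop
vertex -3.177 0.46 -0.801
vertex -3.141 0.431 0.26
vertex -2.248 0.326 -0.305
endloop
endfacet
facet normal 0.408 0.711 -0.572
outer loop
vertex -3.177 0.46 -0.801
vertex -2.248 0.326 -0.305
vertex -2.473 -0.243 -1.173
endloop
endfacet
facet normal -0.115 0.372 -0.921
outer loop
vertex -3.177 0.46 -0.801
vertex -2.473 -0.243 -1.173
vertex -3.506 -0.49 -1.144
endloop
endfacet
facet normal -0.715 0.443 -0.541
outer loop
vertex -3.177 0.46 -0.801
vertex -3.506 -0.49 -1.144
vertex -3.918 -0.074 -0.259
endloop
endfacet
facet normal 0.447 0.680 0.581
outer loop
vertex -2.248 0.326 -0.305
vertex -3.141 0.431 0.26
vertex -2.414 -0.29 0.544
endloop
endfacet
facet normal -0.676 0.411 0.612
outer loop
vertex -3.141 0.431 0.26
vertex -3.918 -0.074 -0.259
vertex -3.447 -0.537 0.573
endloop
endfacet
facet normal -0.921 -0.208 -0.331
outer loop
vertex -3.918 -0.074 -0.259
vertex -3.506 -0.49 -1.144
vertex -3.672 -1.106 -0.295
endloop
endfacet
facet normal 0.050 -0.322 -0.946
outer loop
vertex -3.506 -0.49 -1.144
vertex -2.473 -0.243 -1.173
vertex -2.779 -1.211 -0.86
endloop
endfacet
facet normal 0.896 0.227 -0.381
outer loop
vertex -2.473 -0.243 -1.173
vertex -2.248 0.326 -0.305
vertex -2.002 -0.706 -0.341
endloop
endfacet
facet normal 0.115 -0.372 0.921
outer loop
vertex -2.743 -1.24 0.201
vertex -2.414 -0.29 0.544
vertex -3.447 -0.537 0.573
endloop
endfacet
facet normal -0.408 -0.711 0.572
outer loop
vertex -2.743 -1.24 0.201
vertex -3.447 -0.537 0.573
vertex -3.672 -1.106 -0.295
endloop
endfacet
facet normal -0.131 -0.991 -0.023
outer loop
vertex -2.743 -1.24 0.201
vertex -3.672 -1.106 -0.295
vertex -2.779 -1.211 -0.86
endloop
endfacet
facet normal 0.564 -0.825 -0.042
outer loop
vertex -2.743 -1.24 0.201
vertex -2.779 -1.211 -0.86
vertex -2.002 -0.706 -0.341
endloop
endfacet
facet normal 0.715 -0.443 0.541
outer loop
vertex -2.743 -1.24 0.201
vertex -2.002 -0.706 -0.341
vertex -2.414 -0.29 0.544
endloop
endfacet
facet normal -0.050 0.322 0.946
outer loop
vertex -3.447 -0.537 0.573
vertex -2.414 -0.29 0.544
vertex -3.141 0.431 0.26
endloop
endfacet
facet normal -0.896 -0.227 0.381
outer loop
vertex -3.672 -1.106 -0.295
vertex -3.447 -0.537 0.573
vertex -3.918 -0.074 -0.259
endloop
endfacet
facet normal -0.447 -0.680 -0.581
outer loop
vertex -2.779 -1.211 -0.86
vertex -3.672 -1.106 -0.295
vertex -3.506 -0.49 -1.144
endloop
endfacet
facet normal 0.676 -0.411 -0.612
outer loop
vertex -2.002 -0.706 -0.341
vertex -2.779 -1.211 -0.86
vertex -2.473 -0.243 -1.173
endloop
endfacet
facet normal 0.921 0.208 0.331
outer loop
vertex -2.414 -0.29 0.544
vertex -2.002 -0.706 -0.341
vertex -2.248 0.326 -0.305
endloop
endfacet
facet normal -0.624 -0.621 0.475
outer loop
vertex -1.534 0.292 3.386
vertex -2.514 1.424 3.578
vertex -2.382 -0.155 1.688
endloop
endfacet
facet normal 0.650 -0.750 -0.127
outer loop
vertex -1.166 1.056 0.762
vertex -1.534 0.292 3.386
vertex -2.382 -0.155 1.688
endloop
endfacet
facet normal -0.623 -0.621 0.475
outer loop
vertex -2.382 -0.155 1.688
vertex -2.514 1.424 3.578
vertex -3.363 0.977 1.88
endloop
endfacet
facet normal -0.435 -0.229 -0.871
outer loop
vertex -3.363 0.977 1.88
vertex -1.166 1.056 0.762
vertex -2.382 -0.155 1.688
endloop
endfacet
facet normal 0.435 0.229 0.871
outer loop
vertex -1.534 0.292 3.386
vertex -1.298 2.635 2.652
vertex -2.514 1.424 3.578
endloop
endfacet
facet normal 0.649 -0.750 -0.127
outer loop
vertex -0.317 1.503 2.46
vertex -1.534 0.292 3.386
vertex -1.166 1.056 0.762
endloop
endfacet
facet normal 0.435 0.229 0.871
outer loop
vertex -0.317 1.503 2.46
vertex -1.298 2.635 2.652
vertex -1.534 0.292 3.386
endloop
endfacet
facet normal -0.650 0.750 0.127
outer loop
vertex -2.514 1.424 3.578
vertex -1.298 2.635 2.652
vertex -3.363 0.977 1.88
endloop
endfacet
facet normal -0.435 -0.229 -0.871
outer loop
vertex -2.146 2.188 0.954
vertex -1.166 1.056 0.762
vertex -3.363 0.977 1.88
endloop
endfacet
facet normal -0.649 0.750 0.127
outer loop
vertex -3.363 0.977 1.88
vertex -1.298 2.635 2.652
vertex -2.146 2.188 0.954
endloop
endfacet
facet normal 0.624 0.621 -0.475
outer loop
vertex -2.146 2.188 0.954
vertex -0.317 1.503 2.46
vertex -1.166 1.056 0.762
endloop
endfacet
facet normal 0.624 0.621 -0.475
outer loop
vertex -1.298 2.635 2.652
vertex -0.317 1.503 2.46
vertex -2.146 2.188 0.954
endloop
endfacet

endsolid


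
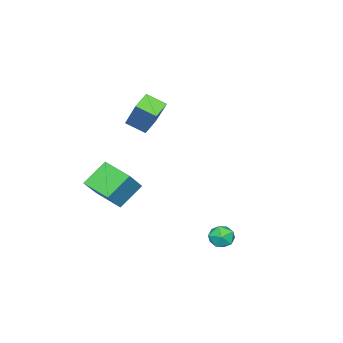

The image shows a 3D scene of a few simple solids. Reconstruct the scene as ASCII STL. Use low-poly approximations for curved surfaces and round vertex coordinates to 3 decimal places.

solid 
facet normal -0.754 0.557 0.348
outer loop
vertex 0.361 2.929 -1.916
vertex 0.269 2.451 -1.35
vertex 0.732 3.032 -1.276
endloop
endfacet
facet normal -0.277 0.961 0.006
outer loop
vertex 0.361 2.929 -1.916
vertex 0.732 3.032 -1.276
vertex 1.078 3.136 -1.929
endloop
endfacet
facet normal -0.219 0.716 -0.663
outer loop
vertex 0.361 2.929 -1.916
vertex 1.078 3.136 -1.929
vertex 0.83 2.618 -2.407
endloop
endfacet
facet normal -0.661 0.160 -0.733
outer loop
vertex 0.361 2.929 -1.916
vertex 0.83 2.618 -2.407
vertex 0.33 2.194 -2.048
endloop
endfacet
facet normal -0.992 0.061 -0.109
outer loop
vertex 0.361 2.929 -1.916
vertex 0.33 2.194 -2.048
vertex 0.269 2.451 -1.35
endloop
endfacet
facet normal 0.354 0.876 0.327
outer loop
vertex 1.078 3.136 -1.929
vertex 0.732 3.032 -1.276
vertex 1.43 2.786 -1.372
endloop
endfacet
facet normal -0.419 0.222 0.880
outer loop
vertex 0.732 3.032 -1.276
vertex 0.269 2.451 -1.35
vertex 0.93 2.362 -1.013
endloop
endfacet
facet normal -0.802 -0.579 0.143
outer loop
vertex 0.269 2.451 -1.35
vertex 0.33 2.194 -2.048
vertex 0.682 1.844 -1.491
endloop
endfacet
facet normal -0.267 -0.419 -0.868
outer loop
vertex 0.33 2.194 -2.048
vertex 0.83 2.618 -2.407
vertex 1.028 1.948 -2.144
endloop
endfacet
facet normal 0.449 0.480 -0.753
outer loop
vertex 0.83 2.618 -2.407
vertex 1.078 3.136 -1.929
vertex 1.491 2.529 -2.07
endloop
endfacet
facet normal 0.661 -0.160 0.733
outer loop
vertex 1.399 2.051 -1.504
vertex 1.43 2.786 -1.372
vertex 0.93 2.362 -1.013
endloop
endfacet
facet normal 0.219 -0.716 0.663
outer loop
vertex 1.399 2.051 -1.504
vertex 0.93 2.362 -1.013
vertex 0.682 1.844 -1.491
endloop
endfacet
facet normal 0.277 -0.961 -0.006
outer loop
vertex 1.399 2.051 -1.504
vertex 0.682 1.844 -1.491
vertex 1.028 1.948 -2.144
endloop
endfacet
facet normal 0.754 -0.557 -0.348
outer loop
vertex 1.399 2.051 -1.504
vertex 1.028 1.948 -2.144
vertex 1.491 2.529 -2.07
endloop
endfacet
facet normal 0.992 -0.061 0.109
outer loop
vertex 1.399 2.051 -1.504
vertex 1.491 2.529 -2.07
vertex 1.43 2.786 -1.372
endloop
endfacet
facet normal 0.267 0.419 0.868
outer loop
vertex 0.93 2.362 -1.013
vertex 1.43 2.786 -1.372
vertex 0.732 3.032 -1.276
endloop
endfacet
facet normal -0.449 -0.480 0.753
outer loop
vertex 0.682 1.844 -1.491
vertex 0.93 2.362 -1.013
vertex 0.269 2.451 -1.35
endloop
endfacet
facet normal -0.354 -0.876 -0.327
outer loop
vertex 1.028 1.948 -2.144
vertex 0.682 1.844 -1.491
vertex 0.33 2.194 -2.048
endloop
endfacet
facet normal 0.419 -0.222 -0.880
outer loop
vertex 1.491 2.529 -2.07
vertex 1.028 1.948 -2.144
vertex 0.83 2.618 -2.407
endloop
endfacet
facet normal 0.802 0.579 -0.143
outer loop
vertex 1.43 2.786 -1.372
vertex 1.491 2.529 -2.07
vertex 1.078 3.136 -1.929
endloop
endfacet
facet normal -0.319 -0.485 -0.814
outer loop
vertex -2.931 -4.517 3.382
vertex -3.153 -3.476 2.849
vertex -1.899 -4.507 2.972
endloop
endfacet
facet normal 0.186 -0.875 0.448
outer loop
vertex -1.227 -3.484 4.691
vertex -2.931 -4.517 3.382
vertex -1.899 -4.507 2.972
endloop
endfacet
facet normal -0.318 -0.484 -0.815
outer loop
vertex -1.899 -4.507 2.972
vertex -3.153 -3.476 2.849
vertex -2.121 -3.466 2.44
endloop
endfacet
facet normal 0.929 0.010 -0.369
outer loop
vertex -2.121 -3.466 2.44
vertex -1.227 -3.484 4.691
vertex -1.899 -4.507 2.972
endloop
endfacet
facet normal -0.929 -0.009 0.369
outer loop
vertex -2.931 -4.517 3.382
vertex -2.481 -2.453 4.568
vertex -3.153 -3.476 2.849
endloop
endfacet
facet normal 0.186 -0.874 0.448
outer loop
vertex -2.259 -3.494 5.1
vertex -2.931 -4.517 3.382
vertex -1.227 -3.484 4.691
endloop
endfacet
facet normal -0.929 -0.010 0.369
outer loop
vertex -2.259 -3.494 5.1
vertex -2.481 -2.453 4.568
vertex -2.931 -4.517 3.382
endloop
endfacet
facet normal -0.186 0.875 -0.448
outer loop
vertex -3.153 -3.476 2.849
vertex -2.481 -2.453 4.568
vertex -2.121 -3.466 2.44
endloop
endfacet
facet normal 0.929 0.009 -0.369
outer loop
vertex -1.449 -2.443 4.158
vertex -1.227 -3.484 4.691
vertex -2.121 -3.466 2.44
endloop
endfacet
facet normal -0.186 0.874 -0.448
outer loop
vertex -2.121 -3.466 2.44
vertex -2.481 -2.453 4.568
vertex -1.449 -2.443 4.158
endloop
endfacet
facet normal 0.318 0.485 0.815
outer loop
vertex -1.449 -2.443 4.158
vertex -2.259 -3.494 5.1
vertex -1.227 -3.484 4.691
endloop
endfacet
facet normal 0.319 0.484 0.815
outer loop
vertex -2.481 -2.453 4.568
vertex -2.259 -3.494 5.1
vertex -1.449 -2.443 4.158
endloop
endfacet
facet normal -0.700 0.312 0.642
outer loop
vertex 0.099 -4.447 1.152
vertex 0.485 -2.813 0.778
vertex -1.067 -4.46 -0.112
endloop
endfacet
facet normal -0.224 -0.950 0.217
outer loop
vertex 0.115 -4.987 -1.198
vertex 0.099 -4.447 1.152
vertex -1.067 -4.46 -0.112
endloop
endfacet
facet normal -0.699 0.312 0.643
outer loop
vertex -1.067 -4.46 -0.112
vertex 0.485 -2.813 0.778
vertex -0.682 -2.826 -0.485
endloop
endfacet
facet normal -0.678 -0.008 -0.735
outer loop
vertex -0.682 -2.826 -0.485
vertex 0.115 -4.987 -1.198
vertex -1.067 -4.46 -0.112
endloop
endfacet
facet normal 0.678 0.008 0.735
outer loop
vertex 0.099 -4.447 1.152
vertex 1.667 -3.34 -0.308
vertex 0.485 -2.813 0.778
endloop
endfacet
facet normal -0.224 -0.950 0.217
outer loop
vertex 1.282 -4.974 0.065
vertex 0.099 -4.447 1.152
vertex 0.115 -4.987 -1.198
endloop
endfacet
facet normal 0.678 0.008 0.735
outer loop
vertex 1.282 -4.974 0.065
vertex 1.667 -3.34 -0.308
vertex 0.099 -4.447 1.152
endloop
endfacet
facet normal 0.224 0.950 -0.217
outer loop
vertex 0.485 -2.813 0.778
vertex 1.667 -3.34 -0.308
vertex -0.682 -2.826 -0.485
endloop
endfacet
facet normal -0.678 -0.008 -0.735
outer loop
vertex 0.501 -3.353 -1.572
vertex 0.115 -4.987 -1.198
vertex -0.682 -2.826 -0.485
endloop
endfacet
facet normal 0.224 0.950 -0.217
outer loop
vertex -0.682 -2.826 -0.485
vertex 1.667 -3.34 -0.308
vertex 0.501 -3.353 -1.572
endloop
endfacet
facet normal 0.699 -0.312 -0.643
outer loop
vertex 0.501 -3.353 -1.572
vertex 1.282 -4.974 0.065
vertex 0.115 -4.987 -1.198
endloop
endfacet
facet normal 0.700 -0.312 -0.643
outer loop
vertex 1.667 -3.34 -0.308
vertex 1.282 -4.974 0.065
vertex 0.501 -3.353 -1.572
endloop
endfacet

endsolid


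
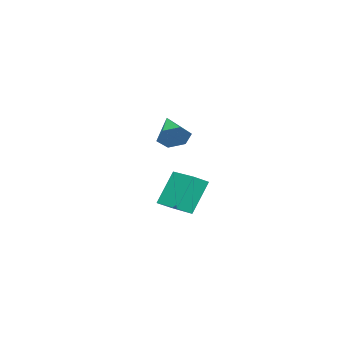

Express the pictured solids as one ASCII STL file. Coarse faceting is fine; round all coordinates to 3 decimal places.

solid 
facet normal -0.758 0.404 -0.511
outer loop
vertex 2.049 2.295 -3.392
vertex 2.78 4.025 -3.108
vertex 3.16 2.119 -5.178
endloop
endfacet
facet normal -0.385 -0.911 -0.150
outer loop
vertex 3.88 1.735 -4.692
vertex 2.049 2.295 -3.392
vertex 3.16 2.119 -5.178
endloop
endfacet
facet normal -0.758 0.404 -0.511
outer loop
vertex 3.16 2.119 -5.178
vertex 2.78 4.025 -3.108
vertex 3.891 3.849 -4.894
endloop
endfacet
facet normal 0.527 -0.084 -0.846
outer loop
vertex 3.891 3.849 -4.894
vertex 3.88 1.735 -4.692
vertex 3.16 2.119 -5.178
endloop
endfacet
facet normal -0.527 0.084 0.846
outer loop
vertex 2.049 2.295 -3.392
vertex 3.5 3.641 -2.622
vertex 2.78 4.025 -3.108
endloop
endfacet
facet normal -0.385 -0.911 -0.150
outer loop
vertex 2.769 1.911 -2.906
vertex 2.049 2.295 -3.392
vertex 3.88 1.735 -4.692
endloop
endfacet
facet normal -0.527 0.084 0.846
outer loop
vertex 2.769 1.911 -2.906
vertex 3.5 3.641 -2.622
vertex 2.049 2.295 -3.392
endloop
endfacet
facet normal 0.385 0.911 0.150
outer loop
vertex 2.78 4.025 -3.108
vertex 3.5 3.641 -2.622
vertex 3.891 3.849 -4.894
endloop
endfacet
facet normal 0.527 -0.084 -0.846
outer loop
vertex 4.611 3.465 -4.408
vertex 3.88 1.735 -4.692
vertex 3.891 3.849 -4.894
endloop
endfacet
facet normal 0.385 0.911 0.150
outer loop
vertex 3.891 3.849 -4.894
vertex 3.5 3.641 -2.622
vertex 4.611 3.465 -4.408
endloop
endfacet
facet normal 0.758 -0.404 0.511
outer loop
vertex 4.611 3.465 -4.408
vertex 2.769 1.911 -2.906
vertex 3.88 1.735 -4.692
endloop
endfacet
facet normal 0.758 -0.404 0.511
outer loop
vertex 3.5 3.641 -2.622
vertex 2.769 1.911 -2.906
vertex 4.611 3.465 -4.408
endloop
endfacet
facet normal 0.605 0.684 -0.407
outer loop
vertex -1.912 -2.18 -2.375
vertex -2.596 -1.94 -2.989
vertex -2.533 -1.497 -2.151
endloop
endfacet
facet normal 0.184 -0.151 0.971
outer loop
vertex -1.912 -2.18 -2.375
vertex -2.533 -1.497 -2.151
vertex -3.784 -3.28 -2.191
endloop
endfacet
facet normal 0.605 0.684 -0.407
outer loop
vertex -2.533 -1.497 -2.151
vertex -2.596 -1.94 -2.989
vertex -3.217 -1.257 -2.765
endloop
endfacet
facet normal -0.547 0.367 0.753
outer loop
vertex -2.533 -1.497 -2.151
vertex -3.217 -1.257 -2.765
vertex -3.784 -3.28 -2.191
endloop
endfacet
facet normal 0.605 0.684 -0.407
outer loop
vertex -3.217 -1.257 -2.765
vertex -2.596 -1.94 -2.989
vertex -3.28 -1.7 -3.603
endloop
endfacet
facet normal -0.965 0.253 -0.061
outer loop
vertex -3.217 -1.257 -2.765
vertex -3.28 -1.7 -3.603
vertex -3.784 -3.28 -2.191
endloop
endfacet
facet normal 0.605 0.684 -0.407
outer loop
vertex -3.28 -1.7 -3.603
vertex -2.596 -1.94 -2.989
vertex -2.659 -2.383 -3.827
endloop
endfacet
facet normal -0.653 -0.378 -0.656
outer loop
vertex -3.28 -1.7 -3.603
vertex -2.659 -2.383 -3.827
vertex -3.784 -3.28 -2.191
endloop
endfacet
facet normal 0.607 0.683 -0.407
outer loop
vertex -2.659 -2.383 -3.827
vertex -2.596 -1.94 -2.989
vertex -1.976 -2.624 -3.213
endloop
endfacet
facet normal 0.078 -0.896 -0.438
outer loop
vertex -2.659 -2.383 -3.827
vertex -1.976 -2.624 -3.213
vertex -3.784 -3.28 -2.191
endloop
endfacet
facet normal 0.606 0.683 -0.408
outer loop
vertex -1.976 -2.624 -3.213
vertex -2.596 -1.94 -2.989
vertex -1.912 -2.18 -2.375
endloop
endfacet
facet normal 0.497 -0.782 0.376
outer loop
vertex -1.976 -2.624 -3.213
vertex -1.912 -2.18 -2.375
vertex -3.784 -3.28 -2.191
endloop
endfacet

endsolid


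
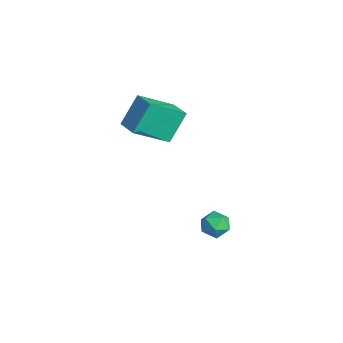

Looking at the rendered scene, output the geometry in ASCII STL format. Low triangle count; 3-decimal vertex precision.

solid 
facet normal -0.440 0.810 -0.389
outer loop
vertex 3.519 2.023 -4.491
vertex 2.833 1.806 -4.167
vertex 3.331 2.269 -3.766
endloop
endfacet
facet normal 0.248 0.935 -0.253
outer loop
vertex 3.519 2.023 -4.491
vertex 3.331 2.269 -3.766
vertex 4.066 2.031 -3.924
endloop
endfacet
facet normal 0.635 0.461 -0.619
outer loop
vertex 3.519 2.023 -4.491
vertex 4.066 2.031 -3.924
vertex 4.023 1.421 -4.422
endloop
endfacet
facet normal 0.185 0.043 -0.982
outer loop
vertex 3.519 2.023 -4.491
vertex 4.023 1.421 -4.422
vertex 3.261 1.282 -4.572
endloop
endfacet
facet normal -0.478 0.258 -0.839
outer loop
vertex 3.519 2.023 -4.491
vertex 3.261 1.282 -4.572
vertex 2.833 1.806 -4.167
endloop
endfacet
facet normal 0.361 0.820 0.444
outer loop
vertex 4.066 2.031 -3.924
vertex 3.331 2.269 -3.766
vertex 3.719 1.818 -3.248
endloop
endfacet
facet normal -0.754 0.617 0.224
outer loop
vertex 3.331 2.269 -3.766
vertex 2.833 1.806 -4.167
vertex 2.957 1.679 -3.398
endloop
endfacet
facet normal -0.817 -0.276 -0.506
outer loop
vertex 2.833 1.806 -4.167
vertex 3.261 1.282 -4.572
vertex 2.914 1.069 -3.896
endloop
endfacet
facet normal 0.259 -0.624 -0.737
outer loop
vertex 3.261 1.282 -4.572
vertex 4.023 1.421 -4.422
vertex 3.649 0.831 -4.054
endloop
endfacet
facet normal 0.987 0.053 -0.150
outer loop
vertex 4.023 1.421 -4.422
vertex 4.066 2.031 -3.924
vertex 4.147 1.294 -3.653
endloop
endfacet
facet normal -0.185 -0.043 0.982
outer loop
vertex 3.461 1.077 -3.329
vertex 3.719 1.818 -3.248
vertex 2.957 1.679 -3.398
endloop
endfacet
facet normal -0.635 -0.461 0.619
outer loop
vertex 3.461 1.077 -3.329
vertex 2.957 1.679 -3.398
vertex 2.914 1.069 -3.896
endloop
endfacet
facet normal -0.248 -0.935 0.253
outer loop
vertex 3.461 1.077 -3.329
vertex 2.914 1.069 -3.896
vertex 3.649 0.831 -4.054
endloop
endfacet
facet normal 0.440 -0.810 0.389
outer loop
vertex 3.461 1.077 -3.329
vertex 3.649 0.831 -4.054
vertex 4.147 1.294 -3.653
endloop
endfacet
facet normal 0.478 -0.258 0.839
outer loop
vertex 3.461 1.077 -3.329
vertex 4.147 1.294 -3.653
vertex 3.719 1.818 -3.248
endloop
endfacet
facet normal -0.259 0.624 0.737
outer loop
vertex 2.957 1.679 -3.398
vertex 3.719 1.818 -3.248
vertex 3.331 2.269 -3.766
endloop
endfacet
facet normal -0.987 -0.053 0.150
outer loop
vertex 2.914 1.069 -3.896
vertex 2.957 1.679 -3.398
vertex 2.833 1.806 -4.167
endloop
endfacet
facet normal -0.361 -0.820 -0.444
outer loop
vertex 3.649 0.831 -4.054
vertex 2.914 1.069 -3.896
vertex 3.261 1.282 -4.572
endloop
endfacet
facet normal 0.754 -0.617 -0.224
outer loop
vertex 4.147 1.294 -3.653
vertex 3.649 0.831 -4.054
vertex 4.023 1.421 -4.422
endloop
endfacet
facet normal 0.817 0.276 0.506
outer loop
vertex 3.719 1.818 -3.248
vertex 4.147 1.294 -3.653
vertex 4.066 2.031 -3.924
endloop
endfacet
facet normal -0.972 -0.162 -0.170
outer loop
vertex -0.115 -1.71 1.388
vertex -0.528 -0.745 2.826
vertex -0.199 0.071 0.169
endloop
endfacet
facet normal 0.232 -0.542 -0.808
outer loop
vertex 0.968 0.265 0.374
vertex -0.115 -1.71 1.388
vertex -0.199 0.071 0.169
endloop
endfacet
facet normal -0.972 -0.162 -0.170
outer loop
vertex -0.199 0.071 0.169
vertex -0.528 -0.745 2.826
vertex -0.611 1.036 1.607
endloop
endfacet
facet normal -0.038 0.825 -0.564
outer loop
vertex -0.611 1.036 1.607
vertex 0.968 0.265 0.374
vertex -0.199 0.071 0.169
endloop
endfacet
facet normal 0.038 -0.825 0.564
outer loop
vertex -0.115 -1.71 1.388
vertex 0.639 -0.551 3.031
vertex -0.528 -0.745 2.826
endloop
endfacet
facet normal 0.232 -0.542 -0.808
outer loop
vertex 1.051 -1.516 1.593
vertex -0.115 -1.71 1.388
vertex 0.968 0.265 0.374
endloop
endfacet
facet normal 0.038 -0.825 0.564
outer loop
vertex 1.051 -1.516 1.593
vertex 0.639 -0.551 3.031
vertex -0.115 -1.71 1.388
endloop
endfacet
facet normal -0.232 0.542 0.808
outer loop
vertex -0.528 -0.745 2.826
vertex 0.639 -0.551 3.031
vertex -0.611 1.036 1.607
endloop
endfacet
facet normal -0.038 0.825 -0.564
outer loop
vertex 0.555 1.23 1.812
vertex 0.968 0.265 0.374
vertex -0.611 1.036 1.607
endloop
endfacet
facet normal -0.232 0.542 0.808
outer loop
vertex -0.611 1.036 1.607
vertex 0.639 -0.551 3.031
vertex 0.555 1.23 1.812
endloop
endfacet
facet normal 0.972 0.162 0.170
outer loop
vertex 0.555 1.23 1.812
vertex 1.051 -1.516 1.593
vertex 0.968 0.265 0.374
endloop
endfacet
facet normal 0.972 0.162 0.170
outer loop
vertex 0.639 -0.551 3.031
vertex 1.051 -1.516 1.593
vertex 0.555 1.23 1.812
endloop
endfacet

endsolid


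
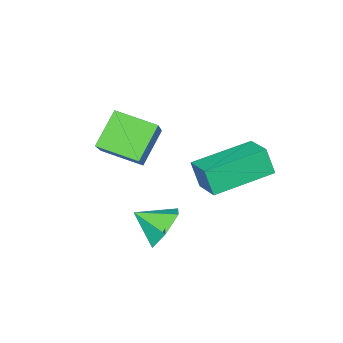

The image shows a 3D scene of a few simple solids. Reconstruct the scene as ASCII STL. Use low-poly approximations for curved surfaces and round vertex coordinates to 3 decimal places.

solid 
facet normal -0.446 0.748 -0.491
outer loop
vertex 1.728 0.072 -3.873
vertex 1.017 -0.092 -3.477
vertex 1.559 0.445 -3.151
endloop
endfacet
facet normal 0.973 -0.005 0.230
outer loop
vertex 1.728 0.072 -3.873
vertex 1.559 0.445 -3.151
vertex 1.503 -0.908 -2.943
endloop
endfacet
facet normal -0.446 0.748 -0.491
outer loop
vertex 1.559 0.445 -3.151
vertex 1.017 -0.092 -3.477
vertex 0.848 0.281 -2.755
endloop
endfacet
facet normal 0.463 0.116 0.879
outer loop
vertex 1.559 0.445 -3.151
vertex 0.848 0.281 -2.755
vertex 1.503 -0.908 -2.943
endloop
endfacet
facet normal -0.445 0.749 -0.491
outer loop
vertex 0.848 0.281 -2.755
vertex 1.017 -0.092 -3.477
vertex 0.306 -0.256 -3.082
endloop
endfacet
facet normal -0.266 -0.292 0.919
outer loop
vertex 0.848 0.281 -2.755
vertex 0.306 -0.256 -3.082
vertex 1.503 -0.908 -2.943
endloop
endfacet
facet normal -0.445 0.749 -0.491
outer loop
vertex 0.306 -0.256 -3.082
vertex 1.017 -0.092 -3.477
vertex 0.475 -0.629 -3.804
endloop
endfacet
facet normal -0.482 -0.819 0.310
outer loop
vertex 0.306 -0.256 -3.082
vertex 0.475 -0.629 -3.804
vertex 1.503 -0.908 -2.943
endloop
endfacet
facet normal -0.446 0.749 -0.490
outer loop
vertex 0.475 -0.629 -3.804
vertex 1.017 -0.092 -3.477
vertex 1.186 -0.465 -4.2
endloop
endfacet
facet normal 0.028 -0.941 -0.339
outer loop
vertex 0.475 -0.629 -3.804
vertex 1.186 -0.465 -4.2
vertex 1.503 -0.908 -2.943
endloop
endfacet
facet normal -0.446 0.749 -0.490
outer loop
vertex 1.186 -0.465 -4.2
vertex 1.017 -0.092 -3.477
vertex 1.728 0.072 -3.873
endloop
endfacet
facet normal 0.757 -0.533 -0.379
outer loop
vertex 1.186 -0.465 -4.2
vertex 1.728 0.072 -3.873
vertex 1.503 -0.908 -2.943
endloop
endfacet
facet normal -0.694 -0.121 0.710
outer loop
vertex 0.781 -2.391 0.484
vertex 0.178 -1.188 0.1
vertex -0.396 -3.403 -0.84
endloop
endfacet
facet normal 0.431 -0.860 0.274
outer loop
vertex 0.582 -3.232 -1.84
vertex 0.781 -2.391 0.484
vertex -0.396 -3.403 -0.84
endloop
endfacet
facet normal -0.694 -0.121 0.710
outer loop
vertex -0.396 -3.403 -0.84
vertex 0.178 -1.188 0.1
vertex -0.999 -2.2 -1.224
endloop
endfacet
facet normal -0.577 -0.496 -0.649
outer loop
vertex -0.999 -2.2 -1.224
vertex 0.582 -3.232 -1.84
vertex -0.396 -3.403 -0.84
endloop
endfacet
facet normal 0.577 0.496 0.649
outer loop
vertex 0.781 -2.391 0.484
vertex 1.156 -1.017 -0.9
vertex 0.178 -1.188 0.1
endloop
endfacet
facet normal 0.431 -0.860 0.274
outer loop
vertex 1.759 -2.22 -0.516
vertex 0.781 -2.391 0.484
vertex 0.582 -3.232 -1.84
endloop
endfacet
facet normal 0.577 0.496 0.649
outer loop
vertex 1.759 -2.22 -0.516
vertex 1.156 -1.017 -0.9
vertex 0.781 -2.391 0.484
endloop
endfacet
facet normal -0.431 0.860 -0.274
outer loop
vertex 0.178 -1.188 0.1
vertex 1.156 -1.017 -0.9
vertex -0.999 -2.2 -1.224
endloop
endfacet
facet normal -0.577 -0.496 -0.649
outer loop
vertex -0.021 -2.029 -2.224
vertex 0.582 -3.232 -1.84
vertex -0.999 -2.2 -1.224
endloop
endfacet
facet normal -0.431 0.860 -0.274
outer loop
vertex -0.999 -2.2 -1.224
vertex 1.156 -1.017 -0.9
vertex -0.021 -2.029 -2.224
endloop
endfacet
facet normal 0.694 0.121 -0.710
outer loop
vertex -0.021 -2.029 -2.224
vertex 1.759 -2.22 -0.516
vertex 0.582 -3.232 -1.84
endloop
endfacet
facet normal 0.694 0.121 -0.710
outer loop
vertex 1.156 -1.017 -0.9
vertex 1.759 -2.22 -0.516
vertex -0.021 -2.029 -2.224
endloop
endfacet
facet normal -0.920 0.350 0.175
outer loop
vertex -2.281 0.287 -1.123
vertex -1.85 1.254 -0.79
vertex -2.327 0.621 -2.032
endloop
endfacet
facet normal -0.389 -0.871 -0.300
outer loop
vertex -0.45 -0.094 -2.39
vertex -2.281 0.287 -1.123
vertex -2.327 0.621 -2.032
endloop
endfacet
facet normal -0.920 0.350 0.175
outer loop
vertex -2.327 0.621 -2.032
vertex -1.85 1.254 -0.79
vertex -1.896 1.588 -1.7
endloop
endfacet
facet normal -0.048 0.343 -0.938
outer loop
vertex -1.896 1.588 -1.7
vertex -0.45 -0.094 -2.39
vertex -2.327 0.621 -2.032
endloop
endfacet
facet normal 0.048 -0.344 0.938
outer loop
vertex -2.281 0.287 -1.123
vertex 0.027 0.539 -1.148
vertex -1.85 1.254 -0.79
endloop
endfacet
facet normal -0.389 -0.871 -0.300
outer loop
vertex -0.404 -0.428 -1.48
vertex -2.281 0.287 -1.123
vertex -0.45 -0.094 -2.39
endloop
endfacet
facet normal 0.048 -0.343 0.938
outer loop
vertex -0.404 -0.428 -1.48
vertex 0.027 0.539 -1.148
vertex -2.281 0.287 -1.123
endloop
endfacet
facet normal 0.389 0.871 0.300
outer loop
vertex -1.85 1.254 -0.79
vertex 0.027 0.539 -1.148
vertex -1.896 1.588 -1.7
endloop
endfacet
facet normal -0.047 0.344 -0.938
outer loop
vertex -0.019 0.873 -2.057
vertex -0.45 -0.094 -2.39
vertex -1.896 1.588 -1.7
endloop
endfacet
facet normal 0.389 0.871 0.300
outer loop
vertex -1.896 1.588 -1.7
vertex 0.027 0.539 -1.148
vertex -0.019 0.873 -2.057
endloop
endfacet
facet normal 0.920 -0.350 -0.175
outer loop
vertex -0.019 0.873 -2.057
vertex -0.404 -0.428 -1.48
vertex -0.45 -0.094 -2.39
endloop
endfacet
facet normal 0.920 -0.350 -0.175
outer loop
vertex 0.027 0.539 -1.148
vertex -0.404 -0.428 -1.48
vertex -0.019 0.873 -2.057
endloop
endfacet

endsolid


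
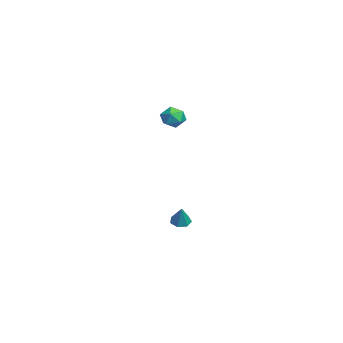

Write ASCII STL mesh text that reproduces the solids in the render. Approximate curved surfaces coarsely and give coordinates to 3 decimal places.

solid 
facet normal -0.227 0.452 0.863
outer loop
vertex -0.354 1.622 3.647
vertex 0.002 1.095 4.017
vertex 0.362 1.698 3.796
endloop
endfacet
facet normal -0.168 0.928 0.332
outer loop
vertex -0.354 1.622 3.647
vertex 0.362 1.698 3.796
vertex 0.102 1.888 3.134
endloop
endfacet
facet normal -0.636 0.751 -0.176
outer loop
vertex -0.354 1.622 3.647
vertex 0.102 1.888 3.134
vertex -0.419 1.403 2.947
endloop
endfacet
facet normal -0.985 0.168 0.039
outer loop
vertex -0.354 1.622 3.647
vertex -0.419 1.403 2.947
vertex -0.481 0.913 3.492
endloop
endfacet
facet normal -0.733 -0.017 0.680
outer loop
vertex -0.354 1.622 3.647
vertex -0.481 0.913 3.492
vertex 0.002 1.095 4.017
endloop
endfacet
facet normal 0.487 0.871 0.059
outer loop
vertex 0.102 1.888 3.134
vertex 0.362 1.698 3.796
vertex 0.741 1.527 3.188
endloop
endfacet
facet normal 0.392 0.101 0.914
outer loop
vertex 0.362 1.698 3.796
vertex 0.002 1.095 4.017
vertex 0.679 1.037 3.733
endloop
endfacet
facet normal -0.425 -0.660 0.620
outer loop
vertex 0.002 1.095 4.017
vertex -0.481 0.913 3.492
vertex 0.158 0.552 3.546
endloop
endfacet
facet normal -0.834 -0.360 -0.419
outer loop
vertex -0.481 0.913 3.492
vertex -0.419 1.403 2.947
vertex -0.102 0.742 2.884
endloop
endfacet
facet normal -0.271 0.585 -0.764
outer loop
vertex -0.419 1.403 2.947
vertex 0.102 1.888 3.134
vertex 0.258 1.345 2.663
endloop
endfacet
facet normal 0.985 -0.168 -0.039
outer loop
vertex 0.614 0.818 3.033
vertex 0.741 1.527 3.188
vertex 0.679 1.037 3.733
endloop
endfacet
facet normal 0.636 -0.751 0.176
outer loop
vertex 0.614 0.818 3.033
vertex 0.679 1.037 3.733
vertex 0.158 0.552 3.546
endloop
endfacet
facet normal 0.168 -0.928 -0.332
outer loop
vertex 0.614 0.818 3.033
vertex 0.158 0.552 3.546
vertex -0.102 0.742 2.884
endloop
endfacet
facet normal 0.227 -0.452 -0.863
outer loop
vertex 0.614 0.818 3.033
vertex -0.102 0.742 2.884
vertex 0.258 1.345 2.663
endloop
endfacet
facet normal 0.733 0.017 -0.680
outer loop
vertex 0.614 0.818 3.033
vertex 0.258 1.345 2.663
vertex 0.741 1.527 3.188
endloop
endfacet
facet normal 0.834 0.360 0.419
outer loop
vertex 0.679 1.037 3.733
vertex 0.741 1.527 3.188
vertex 0.362 1.698 3.796
endloop
endfacet
facet normal 0.271 -0.585 0.764
outer loop
vertex 0.158 0.552 3.546
vertex 0.679 1.037 3.733
vertex 0.002 1.095 4.017
endloop
endfacet
facet normal -0.487 -0.871 -0.059
outer loop
vertex -0.102 0.742 2.884
vertex 0.158 0.552 3.546
vertex -0.481 0.913 3.492
endloop
endfacet
facet normal -0.392 -0.101 -0.914
outer loop
vertex 0.258 1.345 2.663
vertex -0.102 0.742 2.884
vertex -0.419 1.403 2.947
endloop
endfacet
facet normal 0.425 0.660 -0.620
outer loop
vertex 0.741 1.527 3.188
vertex 0.258 1.345 2.663
vertex 0.102 1.888 3.134
endloop
endfacet
facet normal -0.474 -0.001 -0.881
outer loop
vertex -0.246 1.467 -4.462
vertex -0.711 1.679 -4.212
vertex -0.275 1.96 -4.447
endloop
endfacet
facet normal 0.993 0.061 -0.097
outer loop
vertex -0.246 1.467 -4.462
vertex -0.275 1.96 -4.447
vertex -0.129 1.681 -3.128
endloop
endfacet
facet normal -0.474 0.000 -0.880
outer loop
vertex -0.275 1.96 -4.447
vertex -0.711 1.679 -4.212
vertex -0.633 2.242 -4.254
endloop
endfacet
facet normal 0.646 0.759 0.089
outer loop
vertex -0.275 1.96 -4.447
vertex -0.633 2.242 -4.254
vertex -0.129 1.681 -3.128
endloop
endfacet
facet normal -0.473 -0.000 -0.881
outer loop
vertex -0.633 2.242 -4.254
vertex -0.711 1.679 -4.212
vertex -1.05 2.1 -4.03
endloop
endfacet
facet normal -0.052 0.884 0.464
outer loop
vertex -0.633 2.242 -4.254
vertex -1.05 2.1 -4.03
vertex -0.129 1.681 -3.128
endloop
endfacet
facet normal -0.474 -0.001 -0.880
outer loop
vertex -1.05 2.1 -4.03
vertex -0.711 1.679 -4.212
vertex -1.212 1.641 -3.942
endloop
endfacet
facet normal -0.572 0.345 0.744
outer loop
vertex -1.05 2.1 -4.03
vertex -1.212 1.641 -3.942
vertex -0.129 1.681 -3.128
endloop
endfacet
facet normal -0.474 -0.002 -0.880
outer loop
vertex -1.212 1.641 -3.942
vertex -0.711 1.679 -4.212
vertex -0.997 1.211 -4.057
endloop
endfacet
facet normal -0.524 -0.455 0.720
outer loop
vertex -1.212 1.641 -3.942
vertex -0.997 1.211 -4.057
vertex -0.129 1.681 -3.128
endloop
endfacet
facet normal -0.475 -0.001 -0.880
outer loop
vertex -0.997 1.211 -4.057
vertex -0.711 1.679 -4.212
vertex -0.567 1.133 -4.289
endloop
endfacet
facet normal 0.055 -0.911 0.409
outer loop
vertex -0.997 1.211 -4.057
vertex -0.567 1.133 -4.289
vertex -0.129 1.681 -3.128
endloop
endfacet
facet normal -0.474 -0.001 -0.881
outer loop
vertex -0.567 1.133 -4.289
vertex -0.711 1.679 -4.212
vertex -0.246 1.467 -4.462
endloop
endfacet
facet normal 0.732 -0.680 0.045
outer loop
vertex -0.567 1.133 -4.289
vertex -0.246 1.467 -4.462
vertex -0.129 1.681 -3.128
endloop
endfacet

endsolid


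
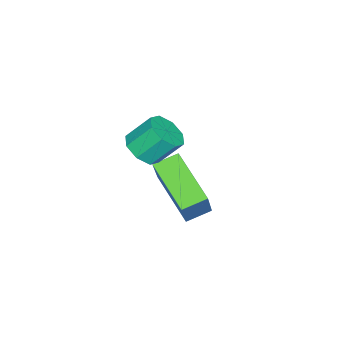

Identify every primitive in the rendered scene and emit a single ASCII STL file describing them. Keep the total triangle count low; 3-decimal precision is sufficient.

solid 
facet normal -0.523 -0.178 -0.834
outer loop
vertex -3.166 3.063 -2.22
vertex -2.163 4.694 -3.198
vertex -2.467 2.449 -2.527
endloop
endfacet
facet normal -0.467 -0.759 0.454
outer loop
vertex -1.537 2.766 -1.042
vertex -3.166 3.063 -2.22
vertex -2.467 2.449 -2.527
endloop
endfacet
facet normal -0.522 -0.179 -0.834
outer loop
vertex -2.467 2.449 -2.527
vertex -2.163 4.694 -3.198
vertex -1.463 4.079 -3.504
endloop
endfacet
facet normal 0.713 -0.627 -0.313
outer loop
vertex -1.463 4.079 -3.504
vertex -1.537 2.766 -1.042
vertex -2.467 2.449 -2.527
endloop
endfacet
facet normal -0.714 0.627 0.313
outer loop
vertex -3.166 3.063 -2.22
vertex -1.233 5.011 -1.713
vertex -2.163 4.694 -3.198
endloop
endfacet
facet normal -0.467 -0.758 0.455
outer loop
vertex -2.237 3.381 -0.736
vertex -3.166 3.063 -2.22
vertex -1.537 2.766 -1.042
endloop
endfacet
facet normal -0.714 0.627 0.312
outer loop
vertex -2.237 3.381 -0.736
vertex -1.233 5.011 -1.713
vertex -3.166 3.063 -2.22
endloop
endfacet
facet normal 0.467 0.758 -0.455
outer loop
vertex -2.163 4.694 -3.198
vertex -1.233 5.011 -1.713
vertex -1.463 4.079 -3.504
endloop
endfacet
facet normal 0.714 -0.627 -0.313
outer loop
vertex -0.534 4.397 -2.02
vertex -1.537 2.766 -1.042
vertex -1.463 4.079 -3.504
endloop
endfacet
facet normal 0.467 0.759 -0.455
outer loop
vertex -1.463 4.079 -3.504
vertex -1.233 5.011 -1.713
vertex -0.534 4.397 -2.02
endloop
endfacet
facet normal 0.522 0.179 0.834
outer loop
vertex -0.534 4.397 -2.02
vertex -2.237 3.381 -0.736
vertex -1.537 2.766 -1.042
endloop
endfacet
facet normal 0.523 0.178 0.834
outer loop
vertex -1.233 5.011 -1.713
vertex -2.237 3.381 -0.736
vertex -0.534 4.397 -2.02
endloop
endfacet
facet normal 0.311 -0.585 -0.749
outer loop
vertex 0.052 3.559 0.416
vertex -0.419 3.01 0.649
vertex -0.473 3.596 0.169
endloop
endfacet
facet normal 0.296 0.808 -0.509
outer loop
vertex 0.052 3.559 0.416
vertex -0.473 3.596 0.169
vertex -0.331 4.279 1.337
endloop
endfacet
facet normal 0.296 0.808 -0.509
outer loop
vertex -0.331 4.279 1.337
vertex -0.473 3.596 0.169
vertex -0.856 4.316 1.09
endloop
endfacet
facet normal -0.311 0.585 0.749
outer loop
vertex -0.331 4.279 1.337
vertex -0.856 4.316 1.09
vertex -0.801 3.73 1.571
endloop
endfacet
facet normal 0.311 -0.585 -0.749
outer loop
vertex -0.473 3.596 0.169
vertex -0.419 3.01 0.649
vertex -0.966 3.29 0.203
endloop
endfacet
facet normal -0.428 0.617 -0.660
outer loop
vertex -0.473 3.596 0.169
vertex -0.966 3.29 0.203
vertex -0.856 4.316 1.09
endloop
endfacet
facet normal -0.428 0.617 -0.660
outer loop
vertex -0.856 4.316 1.09
vertex -0.966 3.29 0.203
vertex -1.349 4.01 1.124
endloop
endfacet
facet normal -0.312 0.585 0.749
outer loop
vertex -0.856 4.316 1.09
vertex -1.349 4.01 1.124
vertex -0.801 3.73 1.571
endloop
endfacet
facet normal 0.311 -0.586 -0.749
outer loop
vertex -0.966 3.29 0.203
vertex -0.419 3.01 0.649
vertex -1.139 2.82 0.499
endloop
endfacet
facet normal -0.903 0.064 -0.426
outer loop
vertex -0.966 3.29 0.203
vertex -1.139 2.82 0.499
vertex -1.349 4.01 1.124
endloop
endfacet
facet normal -0.903 0.064 -0.426
outer loop
vertex -1.349 4.01 1.124
vertex -1.139 2.82 0.499
vertex -1.522 3.54 1.42
endloop
endfacet
facet normal -0.311 0.586 0.748
outer loop
vertex -1.349 4.01 1.124
vertex -1.522 3.54 1.42
vertex -0.801 3.73 1.571
endloop
endfacet
facet normal 0.310 -0.585 -0.749
outer loop
vertex -1.139 2.82 0.499
vertex -0.419 3.01 0.649
vertex -0.889 2.461 0.883
endloop
endfacet
facet normal -0.848 -0.527 0.059
outer loop
vertex -1.139 2.82 0.499
vertex -0.889 2.461 0.883
vertex -1.522 3.54 1.42
endloop
endfacet
facet normal -0.848 -0.527 0.059
outer loop
vertex -1.522 3.54 1.42
vertex -0.889 2.461 0.883
vertex -1.272 3.181 1.804
endloop
endfacet
facet normal -0.311 0.585 0.749
outer loop
vertex -1.522 3.54 1.42
vertex -1.272 3.181 1.804
vertex -0.801 3.73 1.571
endloop
endfacet
facet normal 0.311 -0.585 -0.749
outer loop
vertex -0.889 2.461 0.883
vertex -0.419 3.01 0.649
vertex -0.364 2.424 1.13
endloop
endfacet
facet normal -0.296 -0.808 0.509
outer loop
vertex -0.889 2.461 0.883
vertex -0.364 2.424 1.13
vertex -1.272 3.181 1.804
endloop
endfacet
facet normal -0.296 -0.808 0.509
outer loop
vertex -1.272 3.181 1.804
vertex -0.364 2.424 1.13
vertex -0.747 3.144 2.051
endloop
endfacet
facet normal -0.311 0.585 0.749
outer loop
vertex -1.272 3.181 1.804
vertex -0.747 3.144 2.051
vertex -0.801 3.73 1.571
endloop
endfacet
facet normal 0.312 -0.585 -0.749
outer loop
vertex -0.364 2.424 1.13
vertex -0.419 3.01 0.649
vertex 0.129 2.73 1.096
endloop
endfacet
facet normal 0.428 -0.617 0.660
outer loop
vertex -0.364 2.424 1.13
vertex 0.129 2.73 1.096
vertex -0.747 3.144 2.051
endloop
endfacet
facet normal 0.428 -0.617 0.660
outer loop
vertex -0.747 3.144 2.051
vertex 0.129 2.73 1.096
vertex -0.254 3.45 2.017
endloop
endfacet
facet normal -0.311 0.585 0.749
outer loop
vertex -0.747 3.144 2.051
vertex -0.254 3.45 2.017
vertex -0.801 3.73 1.571
endloop
endfacet
facet normal 0.311 -0.586 -0.748
outer loop
vertex 0.129 2.73 1.096
vertex -0.419 3.01 0.649
vertex 0.302 3.2 0.8
endloop
endfacet
facet normal 0.903 -0.064 0.426
outer loop
vertex 0.129 2.73 1.096
vertex 0.302 3.2 0.8
vertex -0.254 3.45 2.017
endloop
endfacet
facet normal 0.903 -0.064 0.426
outer loop
vertex -0.254 3.45 2.017
vertex 0.302 3.2 0.8
vertex -0.081 3.92 1.721
endloop
endfacet
facet normal -0.311 0.586 0.749
outer loop
vertex -0.254 3.45 2.017
vertex -0.081 3.92 1.721
vertex -0.801 3.73 1.571
endloop
endfacet
facet normal 0.311 -0.585 -0.749
outer loop
vertex 0.302 3.2 0.8
vertex -0.419 3.01 0.649
vertex 0.052 3.559 0.416
endloop
endfacet
facet normal 0.848 0.527 -0.059
outer loop
vertex 0.302 3.2 0.8
vertex 0.052 3.559 0.416
vertex -0.081 3.92 1.721
endloop
endfacet
facet normal 0.848 0.527 -0.059
outer loop
vertex -0.081 3.92 1.721
vertex 0.052 3.559 0.416
vertex -0.331 4.279 1.337
endloop
endfacet
facet normal -0.310 0.585 0.749
outer loop
vertex -0.081 3.92 1.721
vertex -0.331 4.279 1.337
vertex -0.801 3.73 1.571
endloop
endfacet

endsolid
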